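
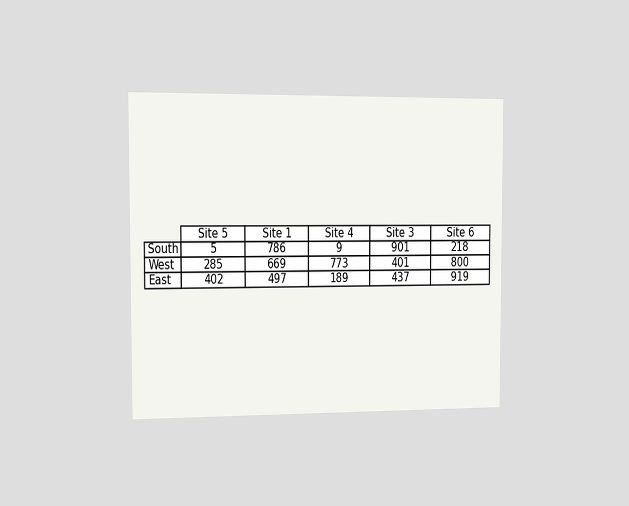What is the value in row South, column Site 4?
9

The chart is viewed slightly from the left. The (South, Site 4) cell reads 9.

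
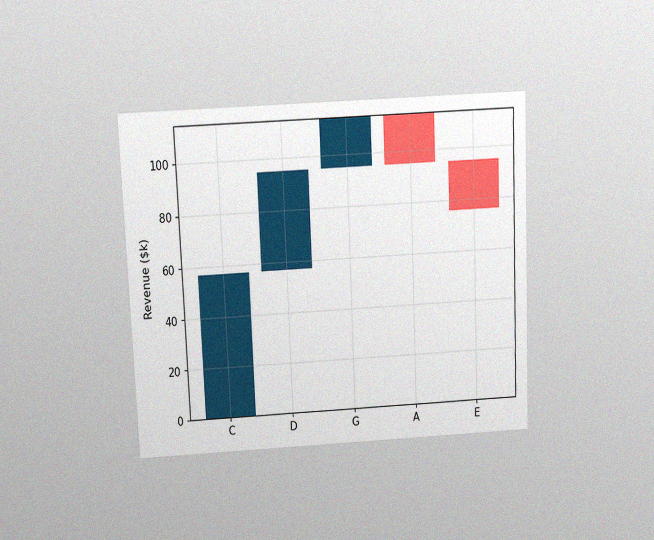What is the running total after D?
The chart is tilted about 2° counter-clockwise and viewed slightly from above, with some photo noise. After D the running total reaches $95k.

$95k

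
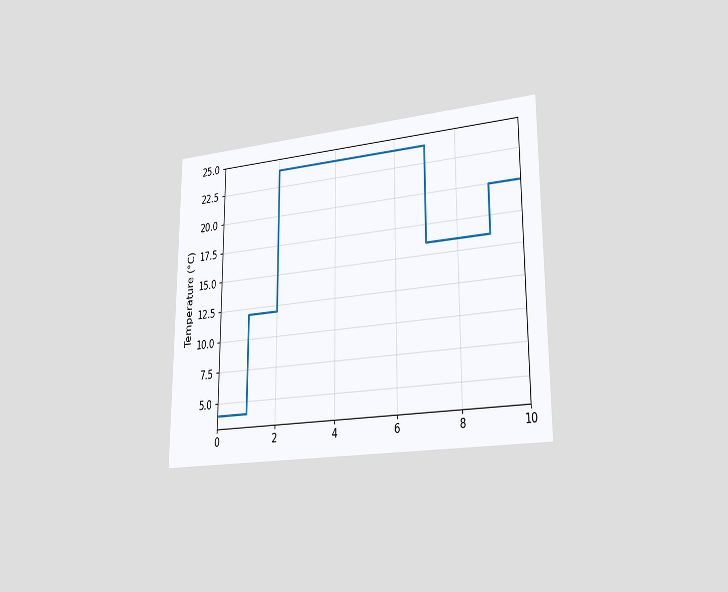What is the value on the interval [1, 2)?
The chart is viewed slightly from the right. On [1, 2) the step sits at 12°C.

12°C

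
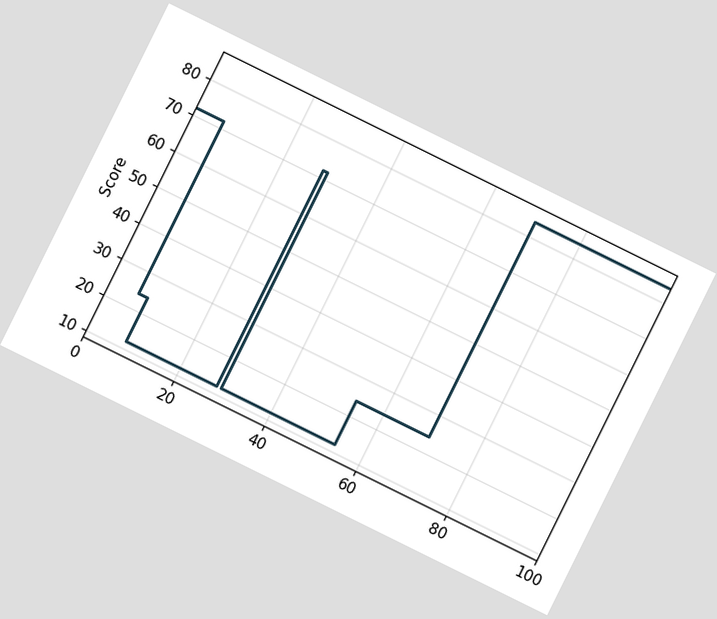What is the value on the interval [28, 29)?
The chart is tilted about 26° clockwise. On [28, 29) the step sits at 72.

72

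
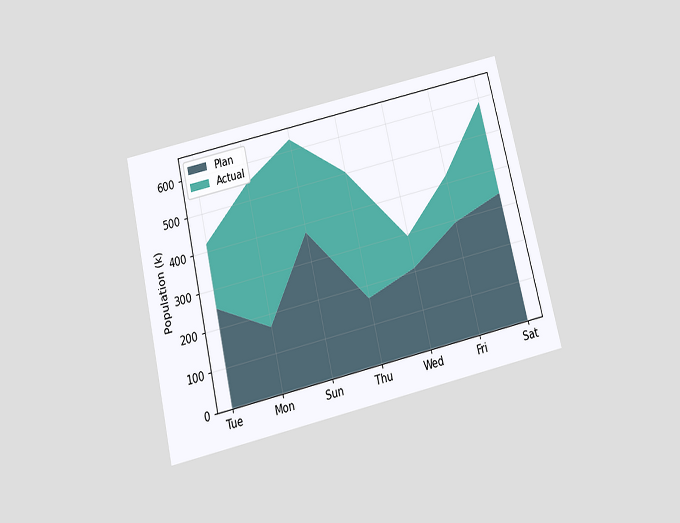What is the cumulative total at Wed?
The chart is tilted about 13° counter-clockwise and viewed slightly from below. The stacked total at Wed reaches 294k.

294k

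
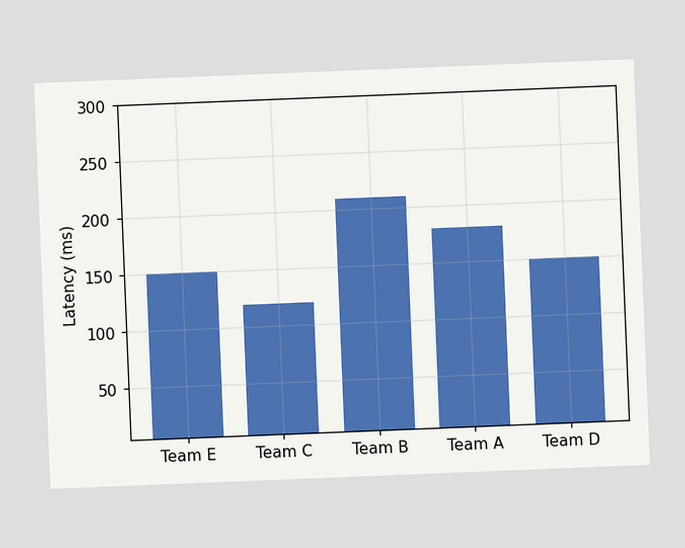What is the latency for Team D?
The chart is tilted about 2° counter-clockwise. Reading along the chart's y-axis, the Team D bar reaches 150ms.

150ms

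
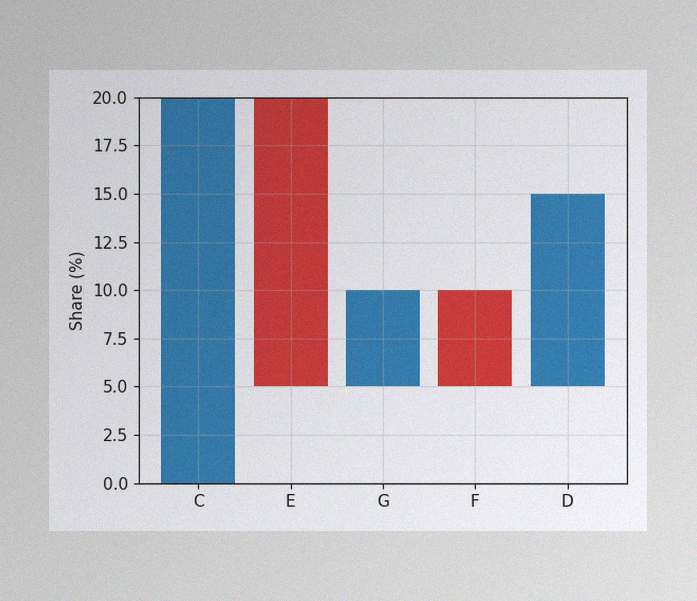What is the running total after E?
5%

The image has some photo noise and uneven lighting. After E the running total reaches 5%.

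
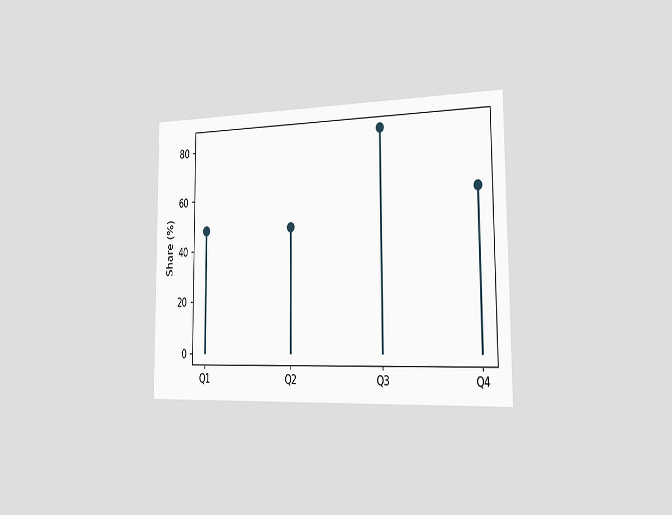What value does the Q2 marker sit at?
48%

The chart is viewed slightly from the right. The Q2 marker sits at 48%.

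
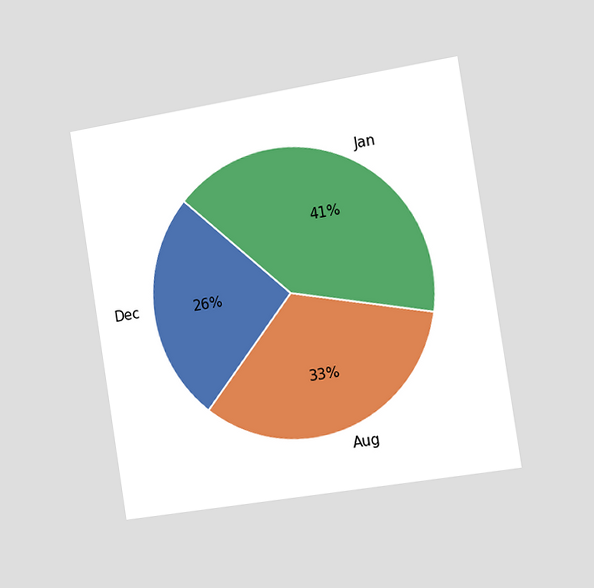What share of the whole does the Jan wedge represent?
41%

The chart is tilted about 9° counter-clockwise and viewed slightly from the right. The Jan slice takes up 41% of the pie.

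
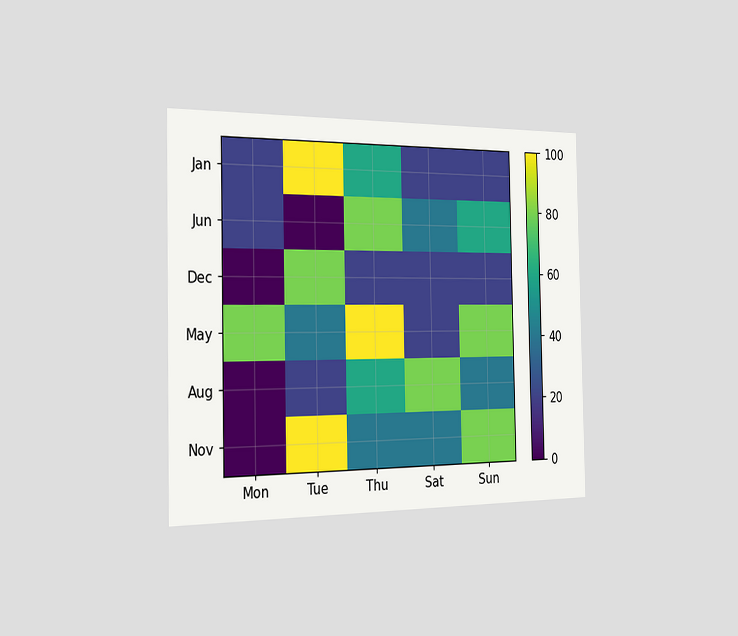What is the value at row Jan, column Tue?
100

The chart is viewed slightly from the left. Matching cell (Jan, Tue) against the colorbar gives 100.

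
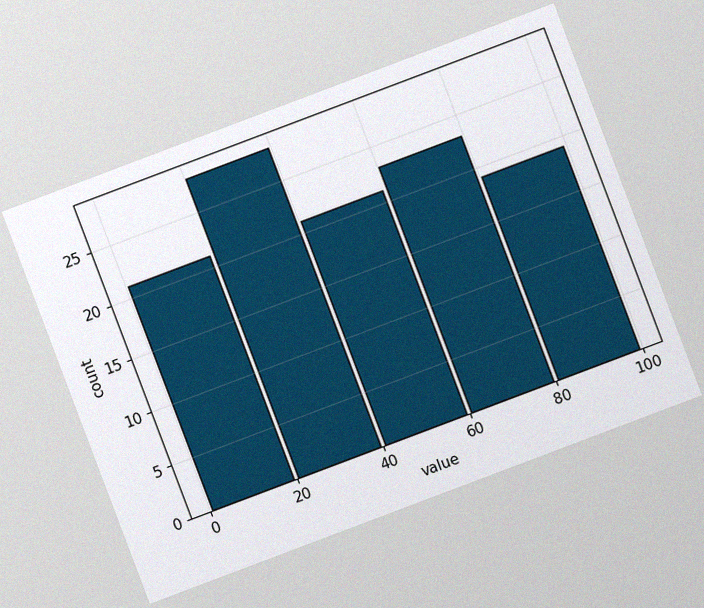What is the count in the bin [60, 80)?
23

The chart is tilted about 21° counter-clockwise, with some photo noise. The [60, 80) bin has height 23.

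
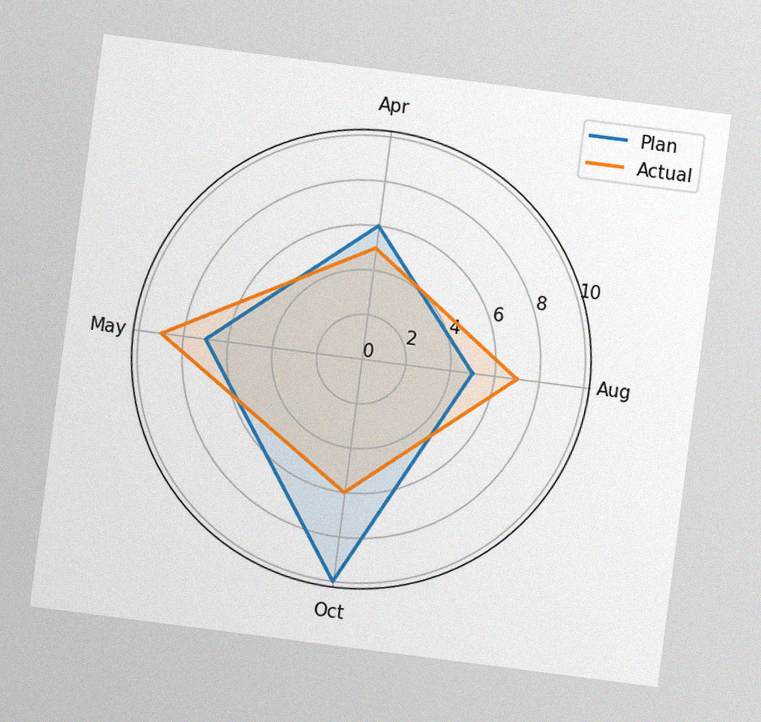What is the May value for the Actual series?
The chart is tilted about 7° clockwise, with some photo noise. On the May axis, Actual reaches 9.

9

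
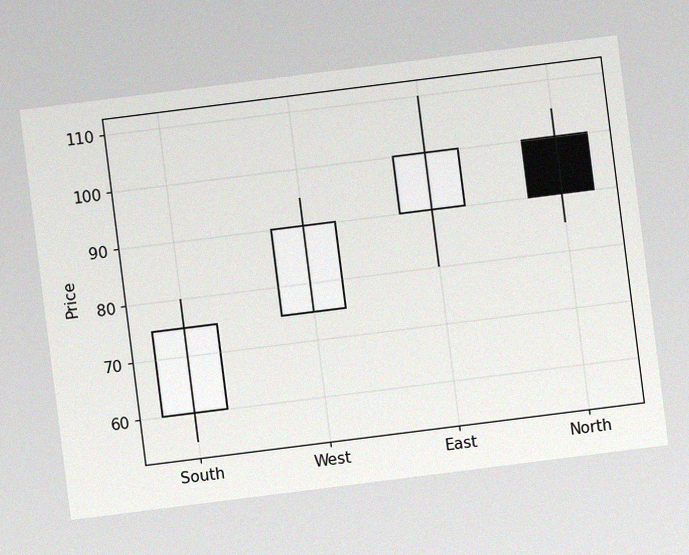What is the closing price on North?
90

The chart is tilted about 7° counter-clockwise, with some photo noise. The North candle closes at 90.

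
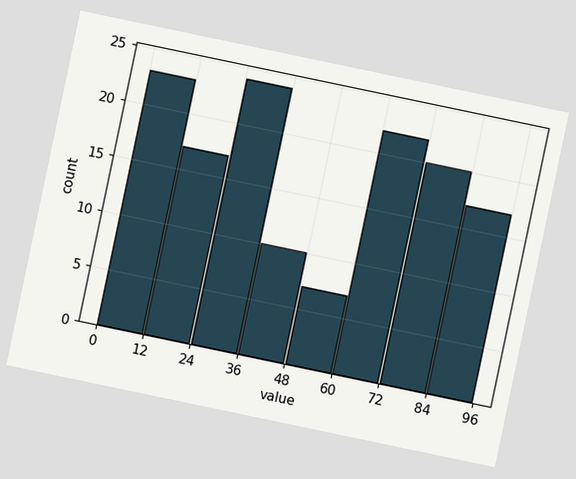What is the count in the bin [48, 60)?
7

The chart is tilted about 12° clockwise. The [48, 60) bin has height 7.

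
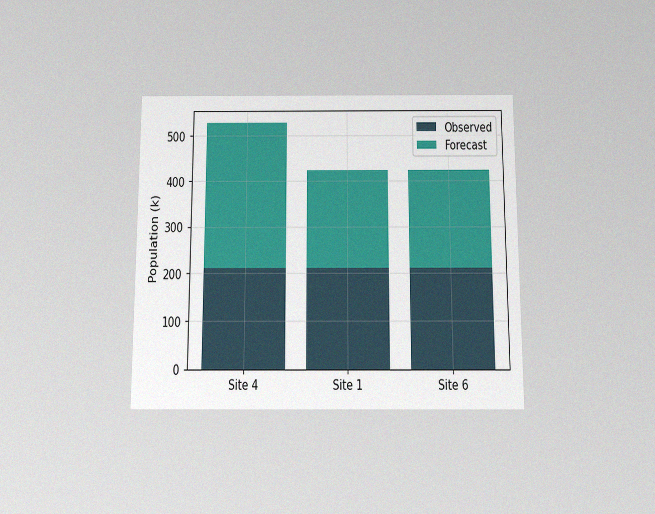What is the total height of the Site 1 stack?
424k

The chart is viewed slightly from below, with some photo noise. The Site 1 stack's top reaches 424k on the y-axis.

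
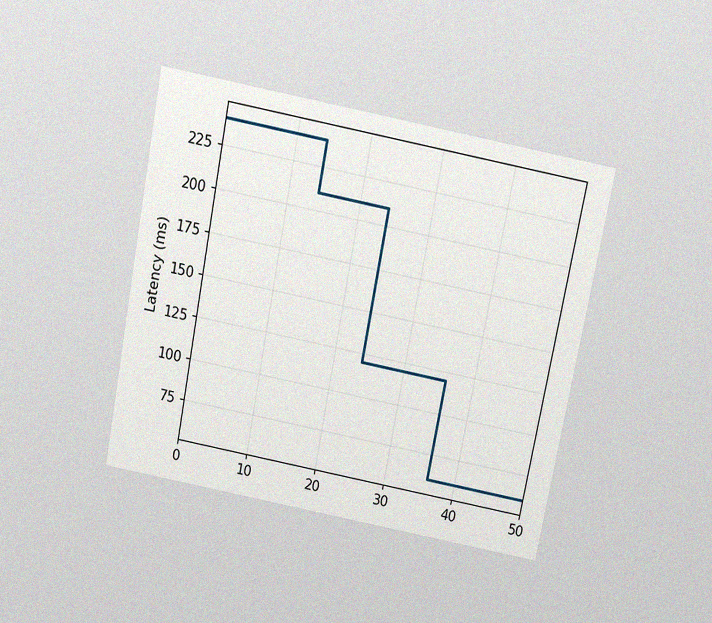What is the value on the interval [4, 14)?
The chart is tilted about 11° clockwise and viewed slightly from above, with some photo noise. On [4, 14) the step sits at 240ms.

240ms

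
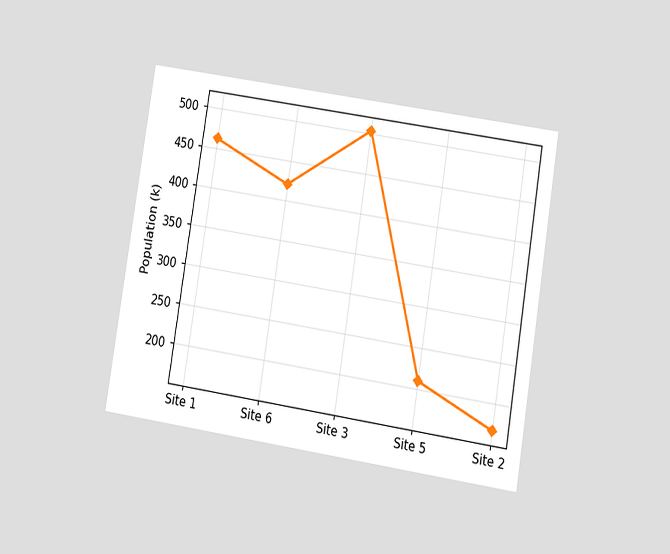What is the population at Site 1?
462k

The chart is tilted about 9° clockwise and viewed at a slight angle. At Site 1, the line is at 462k.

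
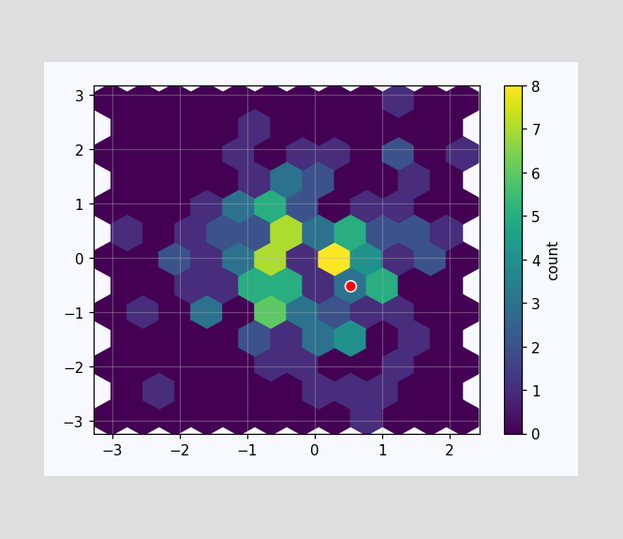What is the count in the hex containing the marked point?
The marked hex reads 3 on the colorbar.

3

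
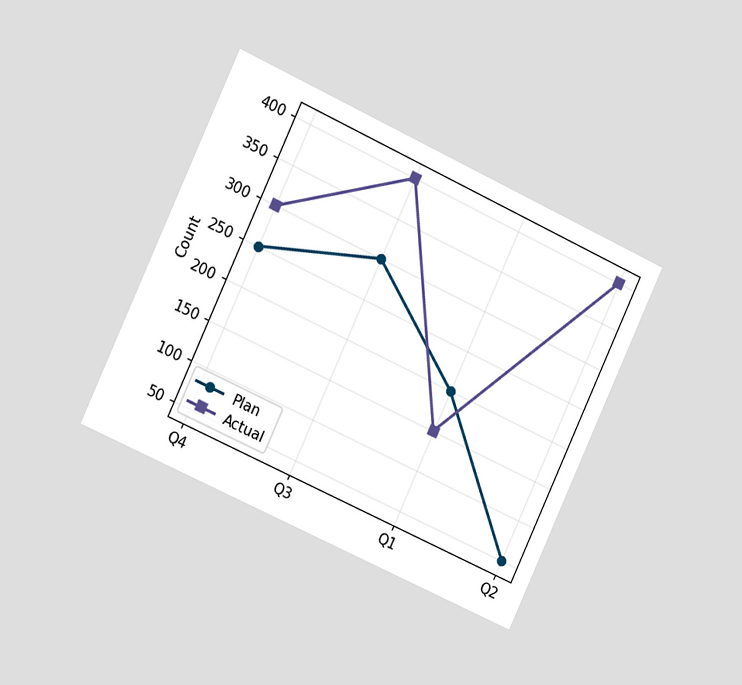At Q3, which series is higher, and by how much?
The chart is tilted about 25° clockwise and viewed slightly from the left. At Q3, Actual sits above the other line by 100.

Actual, by 100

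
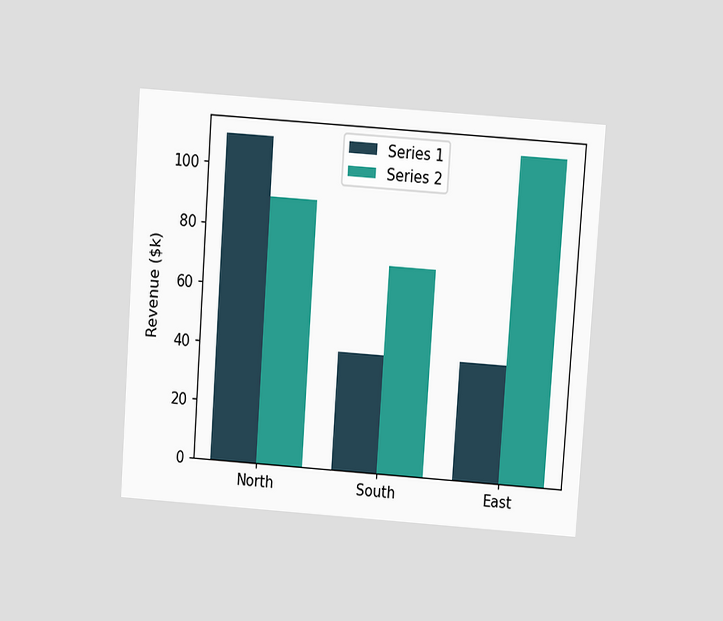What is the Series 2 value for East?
The chart is tilted about 4° clockwise and viewed at a slight angle. The Series 2 bar at East reaches $110k on the y-axis.

$110k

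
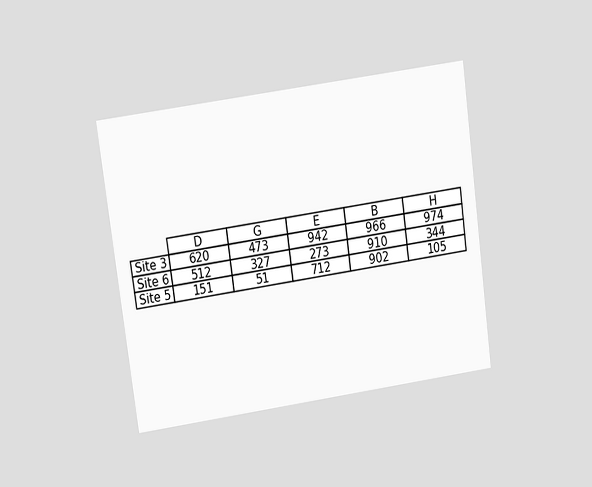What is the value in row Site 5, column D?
151

The chart is tilted about 8° counter-clockwise and viewed at a slight angle. The (Site 5, D) cell reads 151.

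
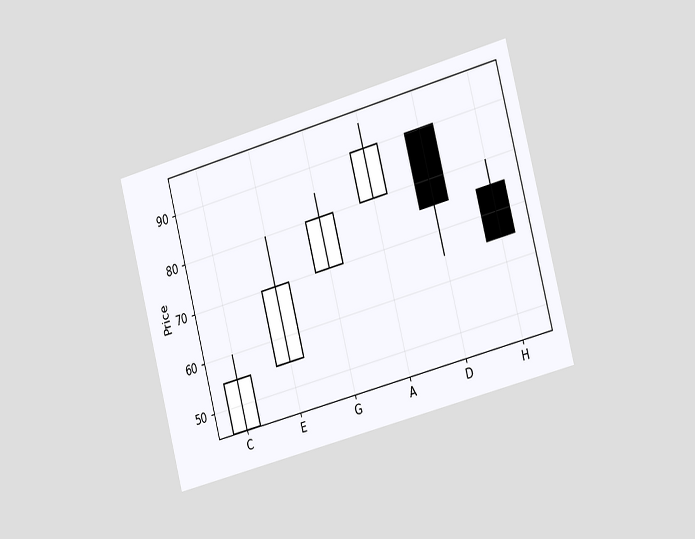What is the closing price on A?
90

The chart is tilted about 15° counter-clockwise and viewed slightly from the right. The A candle closes at 90.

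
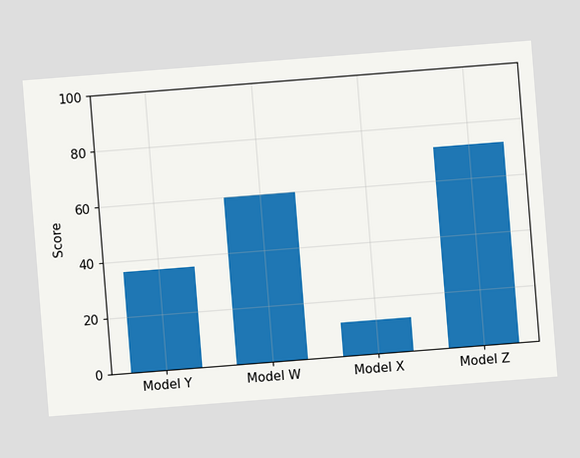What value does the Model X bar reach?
The chart is tilted about 4° counter-clockwise. Reading along the chart's y-axis, the Model X bar reaches 12.

12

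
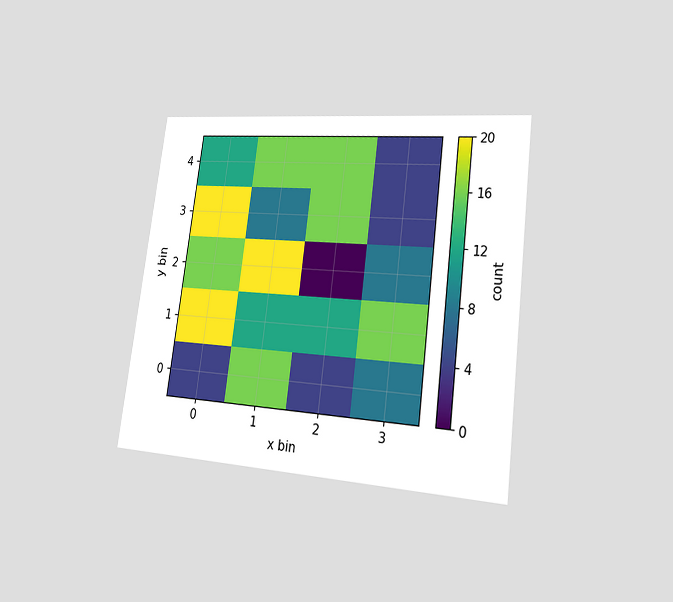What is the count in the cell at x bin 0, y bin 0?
4

The chart is tilted about 7° clockwise and viewed slightly from the right. Matching the cell (0, 0) against the colorbar gives 4.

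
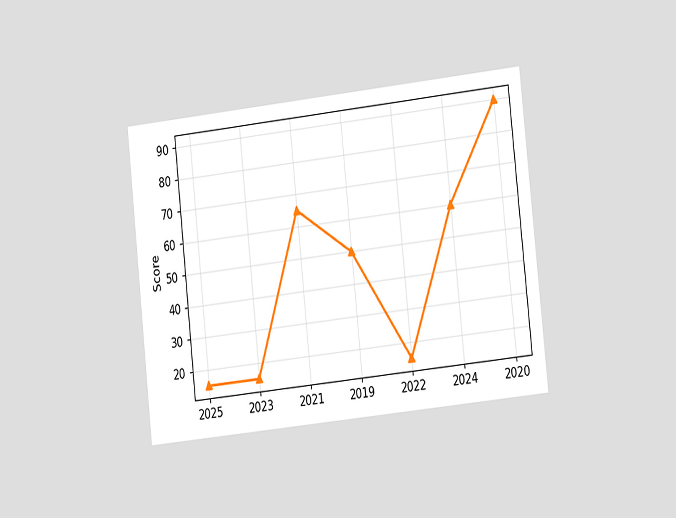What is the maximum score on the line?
The chart is tilted about 6° counter-clockwise and viewed at a slight angle. The highest point is at 2020, and reading across to the y-axis gives 90.

90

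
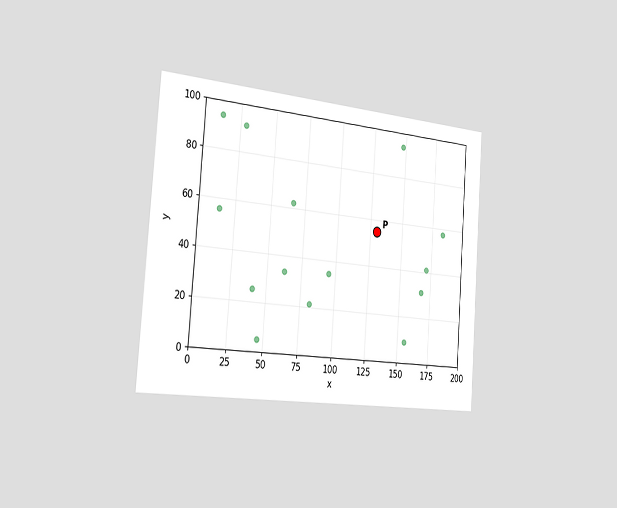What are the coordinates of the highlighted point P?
The chart is tilted about 4° clockwise and viewed slightly from the left. Following the gridlines from P to each axis, P sits at (130, 55).

(130, 55)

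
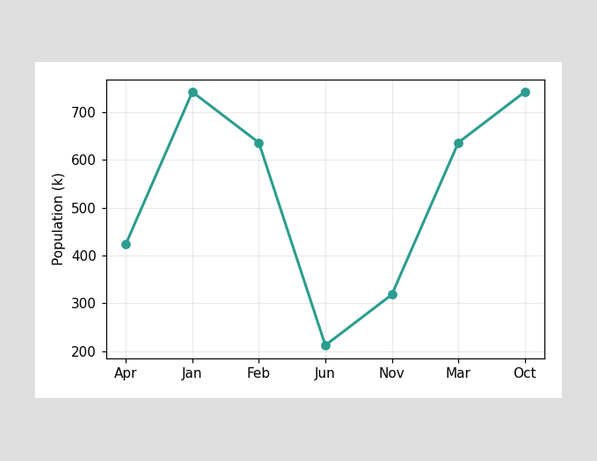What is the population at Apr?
At Apr, the line is at 424k.

424k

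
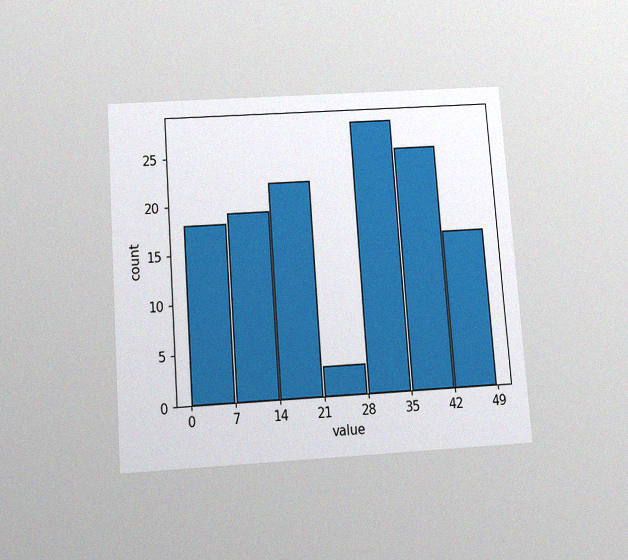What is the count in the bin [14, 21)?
22

The chart is tilted about 4° counter-clockwise and viewed slightly from below, with some photo noise. The [14, 21) bin has height 22.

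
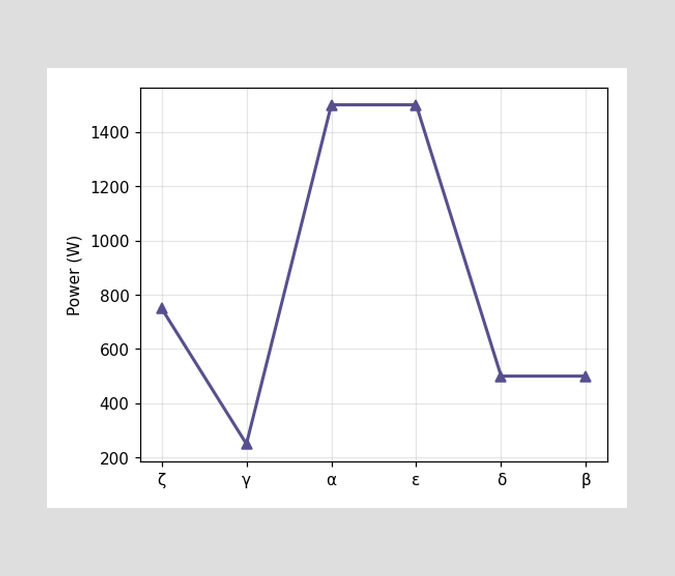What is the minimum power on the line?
The lowest point is at γ, and reading across to the y-axis gives 250W.

250W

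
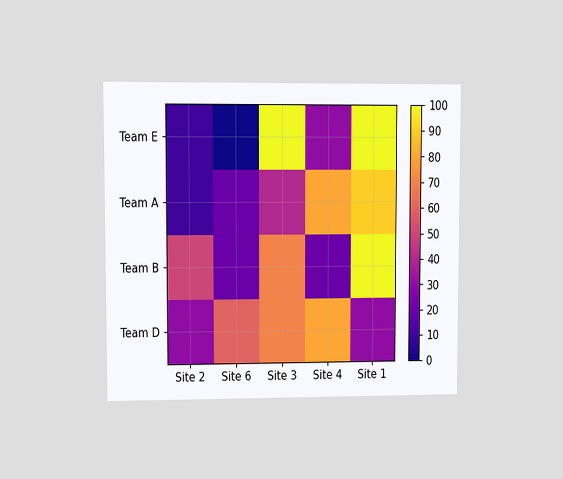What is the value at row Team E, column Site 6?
0

The chart is viewed at a slight angle. Matching cell (Team E, Site 6) against the colorbar gives 0.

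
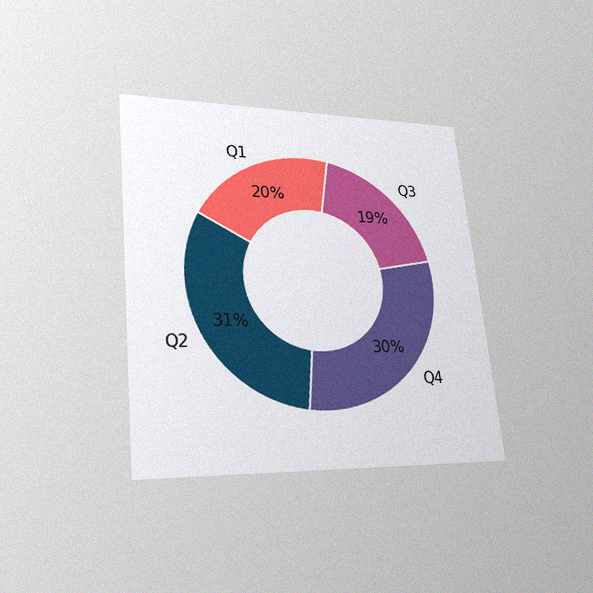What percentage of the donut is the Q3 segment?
19%

The chart is tilted about 6° counter-clockwise and viewed at a slight angle, with some photo noise. The Q3 segment takes up 19% of the ring.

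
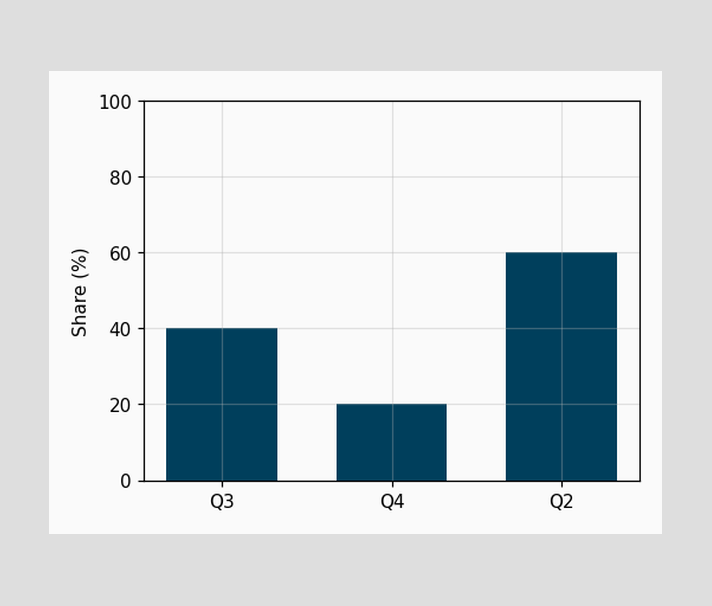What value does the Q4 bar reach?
Reading along the chart's y-axis, the Q4 bar reaches 20%.

20%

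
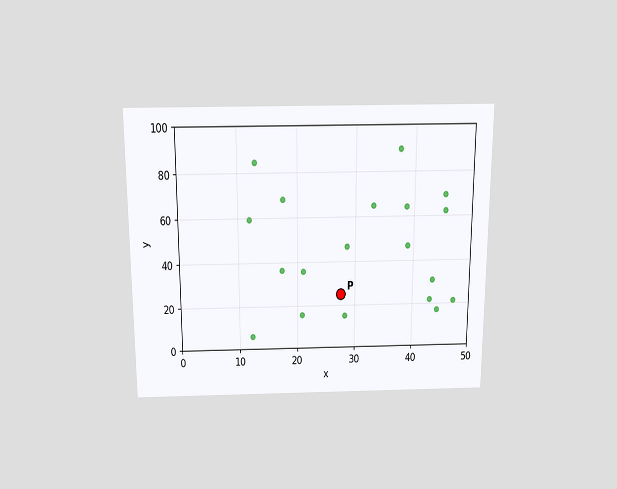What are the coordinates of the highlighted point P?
(27.5, 25)

The chart is viewed slightly from above. Following the gridlines from P to each axis, P sits at (27.5, 25).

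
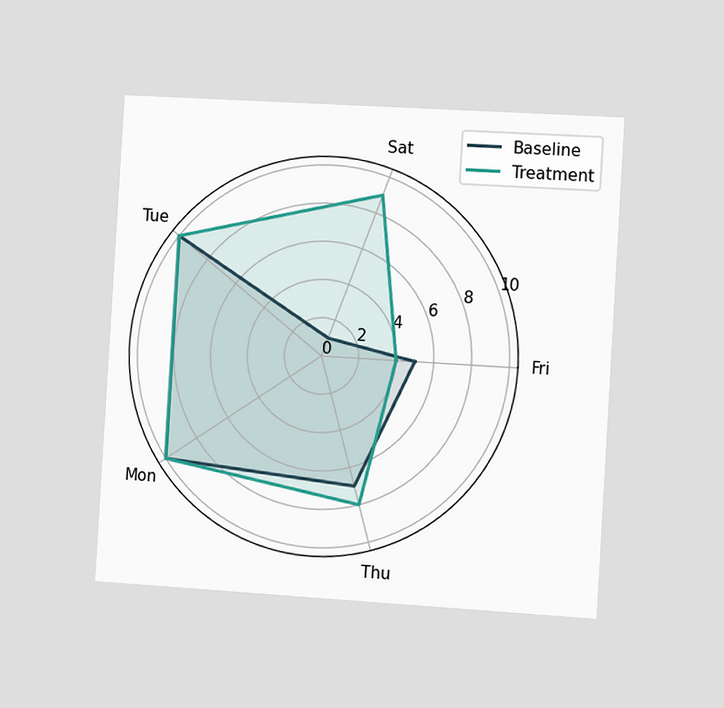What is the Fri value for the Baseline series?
5

The chart is tilted about 3° clockwise and viewed slightly from the right. On the Fri axis, Baseline reaches 5.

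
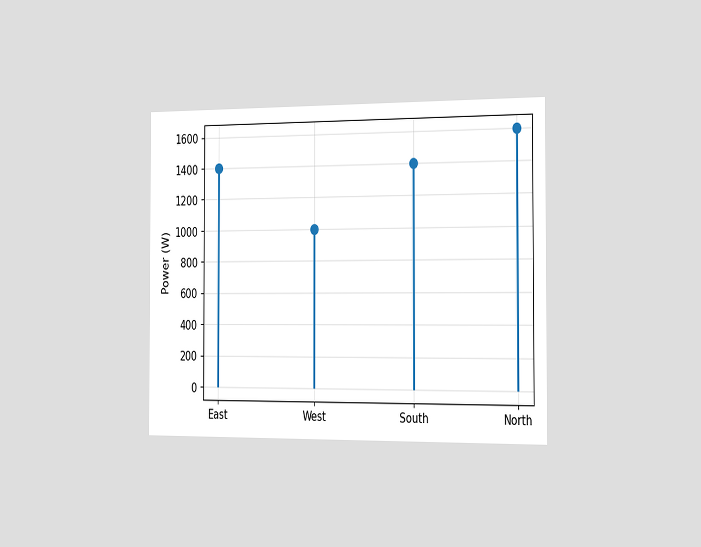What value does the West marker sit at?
1000W

The chart is viewed slightly from the right. The West marker sits at 1000W.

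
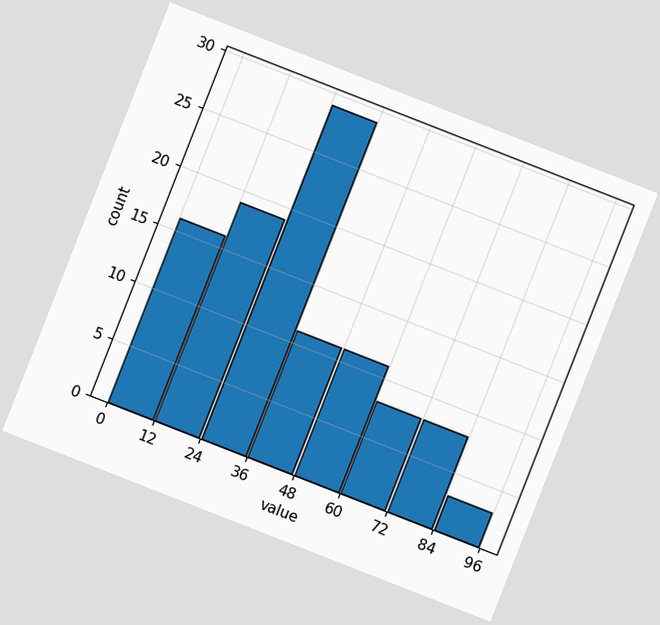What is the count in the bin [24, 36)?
29

The chart is tilted about 21° clockwise. The [24, 36) bin has height 29.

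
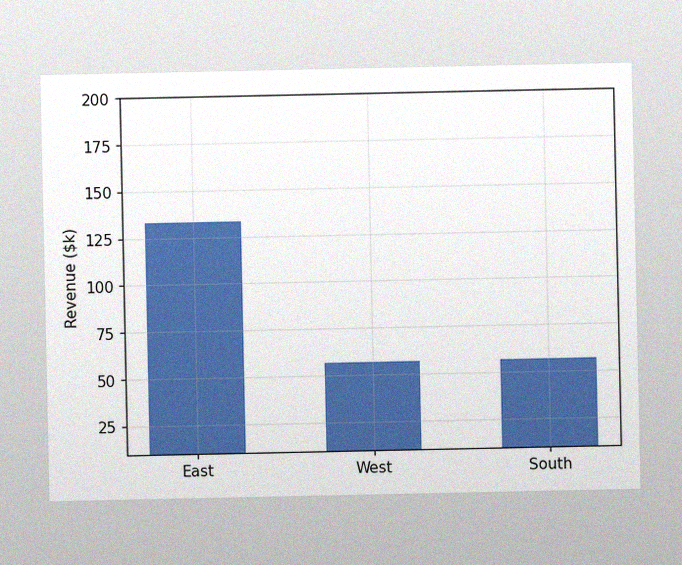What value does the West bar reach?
$57k

The image has some photo noise and uneven lighting. Reading along the chart's y-axis, the West bar reaches $57k.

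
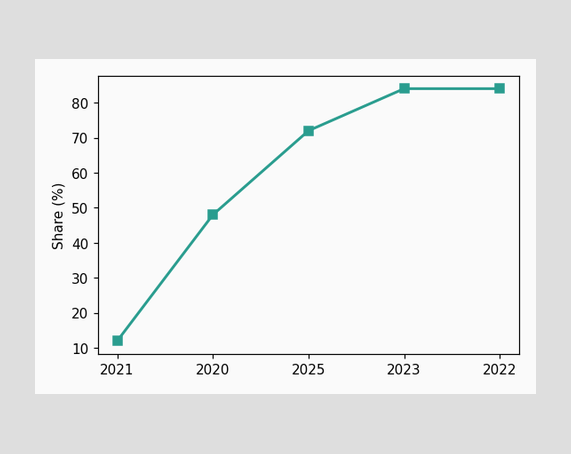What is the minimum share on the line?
12%

The lowest point is at 2021, and reading across to the y-axis gives 12%.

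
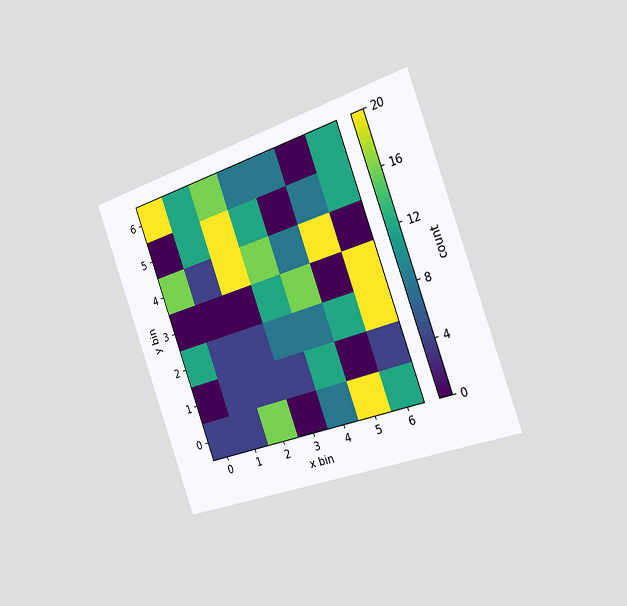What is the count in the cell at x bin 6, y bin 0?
12

The chart is tilted about 20° counter-clockwise and viewed slightly from the right. Matching the cell (6, 0) against the colorbar gives 12.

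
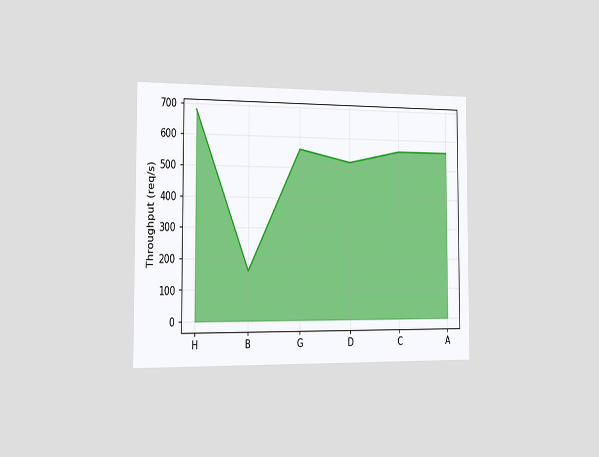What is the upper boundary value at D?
The chart is viewed slightly from the left. At D the upper boundary is at 520req/s.

520req/s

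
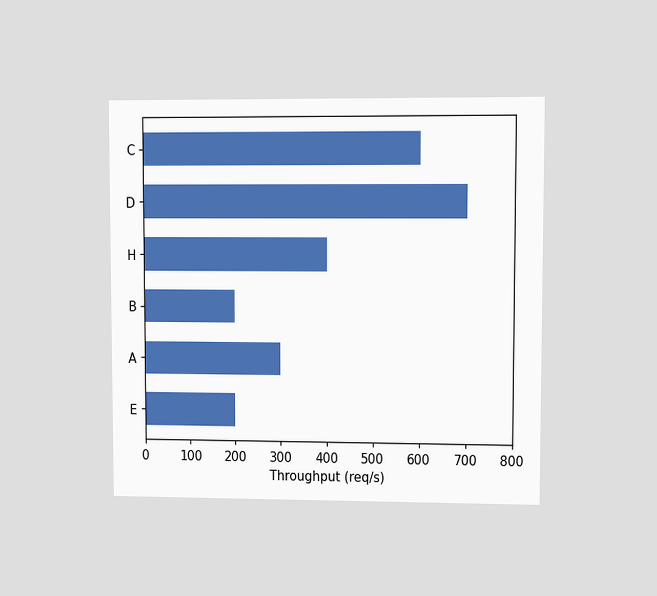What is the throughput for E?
The chart is viewed at a slight angle. Reading along the chart's x-axis, the E bar reaches 200req/s.

200req/s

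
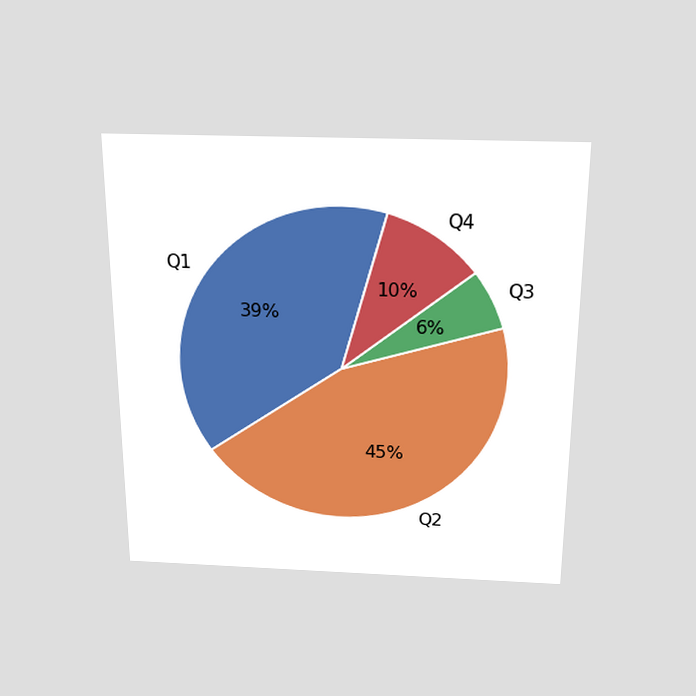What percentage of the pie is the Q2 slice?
45%

The chart is viewed slightly from above. The Q2 slice takes up 45% of the pie.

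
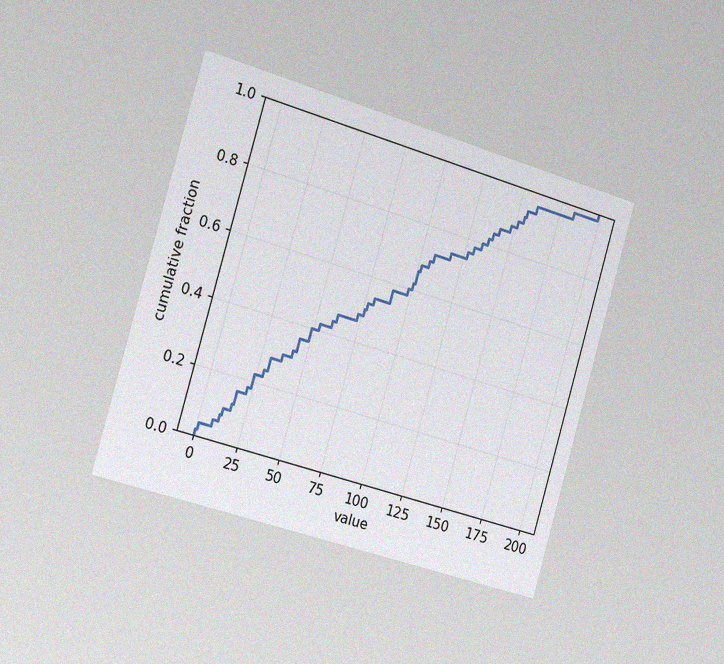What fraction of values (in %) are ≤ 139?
The chart is tilted about 16° clockwise and viewed slightly from the left, with some photo noise. At x=139 the ECDF step is at 84%.

84%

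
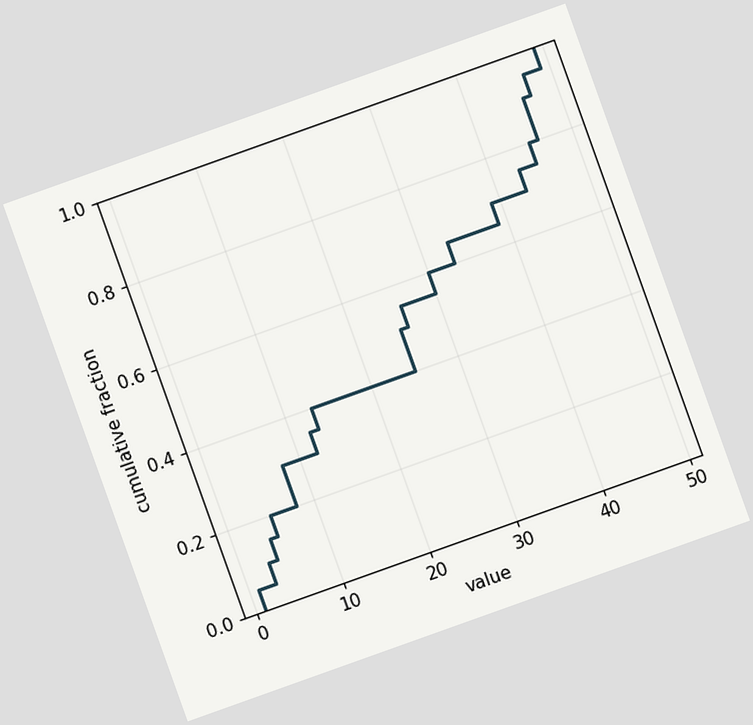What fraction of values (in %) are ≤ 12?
The chart is tilted about 20° counter-clockwise. At x=12 the ECDF step is at 35%.

35%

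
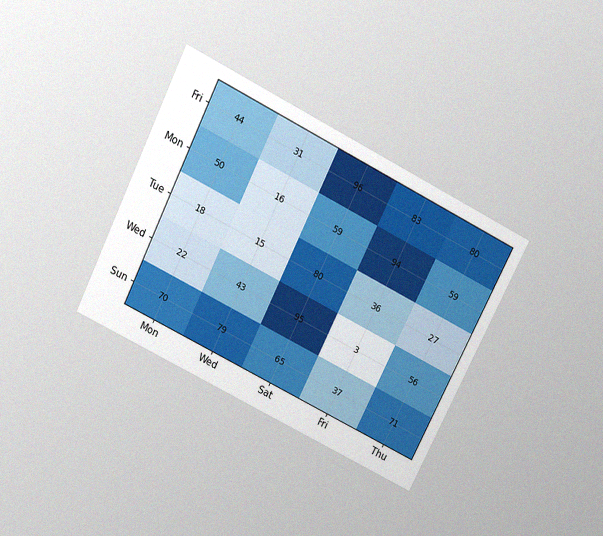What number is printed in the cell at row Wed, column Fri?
The chart is tilted about 27° clockwise and viewed slightly from above, with some photo noise. The (Wed, Fri) cell reads 3.

3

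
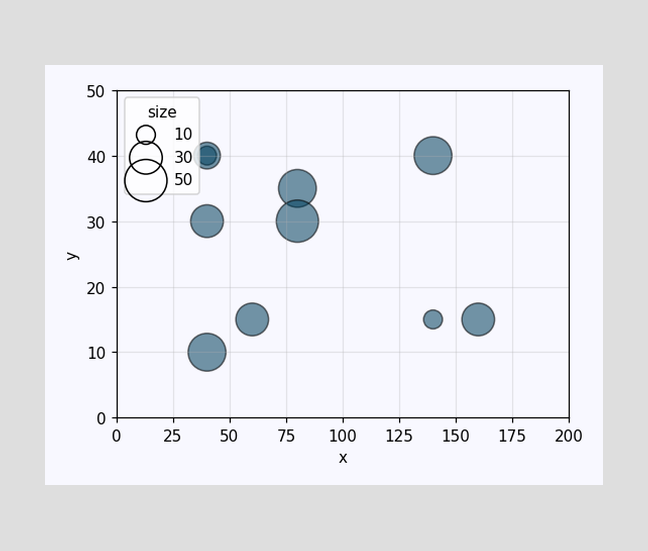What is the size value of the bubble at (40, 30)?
30

Matching the bubble at (40, 30) against the size legend gives 30.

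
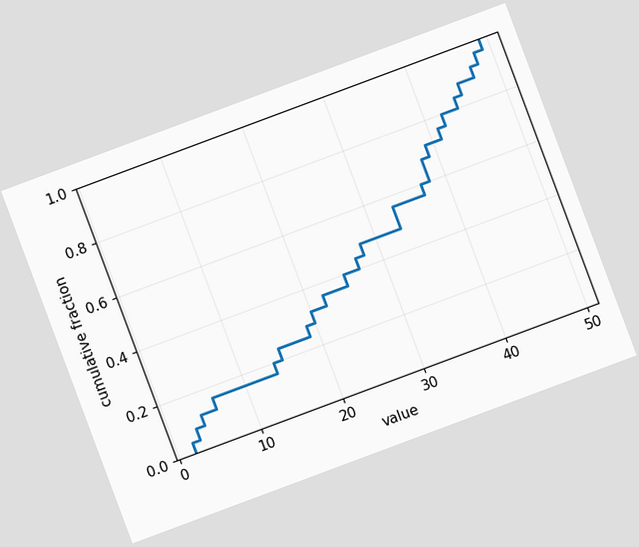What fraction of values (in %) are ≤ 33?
56%

The chart is tilted about 20° counter-clockwise. At x=33 the ECDF step is at 56%.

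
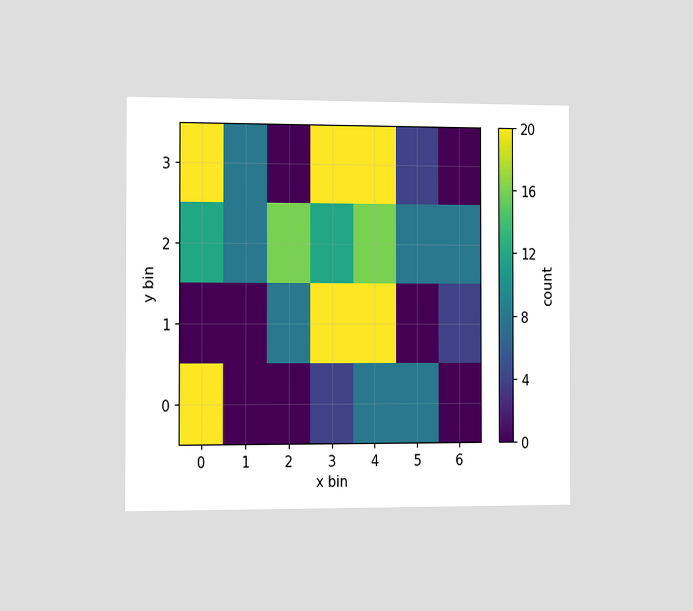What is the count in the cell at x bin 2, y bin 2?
16

The chart is viewed slightly from the left. Matching the cell (2, 2) against the colorbar gives 16.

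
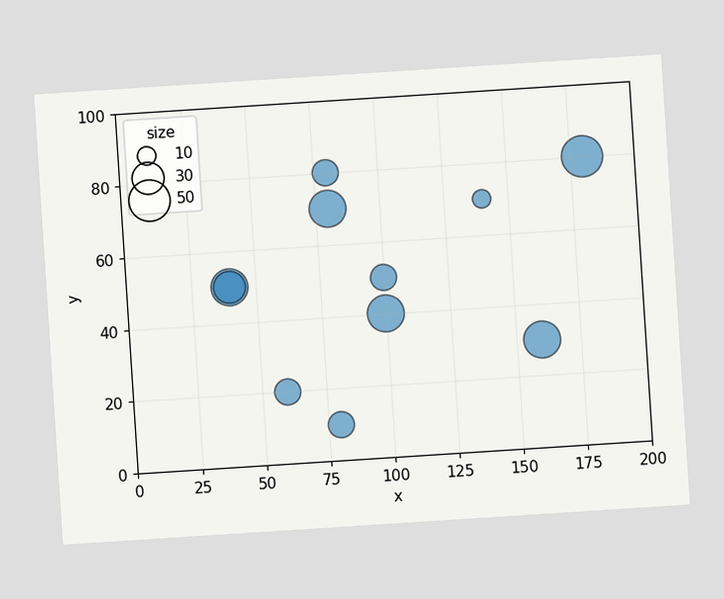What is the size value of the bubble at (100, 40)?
40

The chart is tilted about 4° counter-clockwise. Matching the bubble at (100, 40) against the size legend gives 40.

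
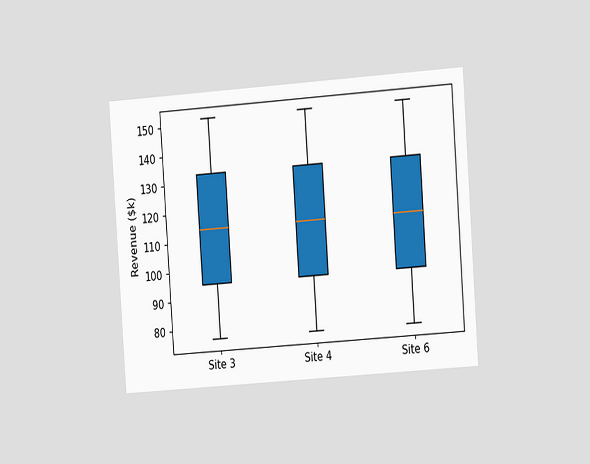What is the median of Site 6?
$114k

The chart is tilted about 4° counter-clockwise and viewed slightly from the right. The median line in the Site 6 box sits at $114k.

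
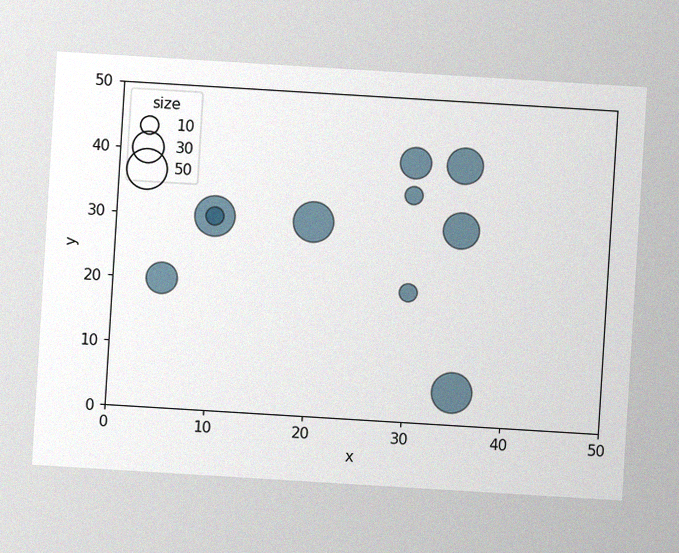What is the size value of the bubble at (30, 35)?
The chart is tilted about 3° clockwise, with some photo noise. Matching the bubble at (30, 35) against the size legend gives 10.

10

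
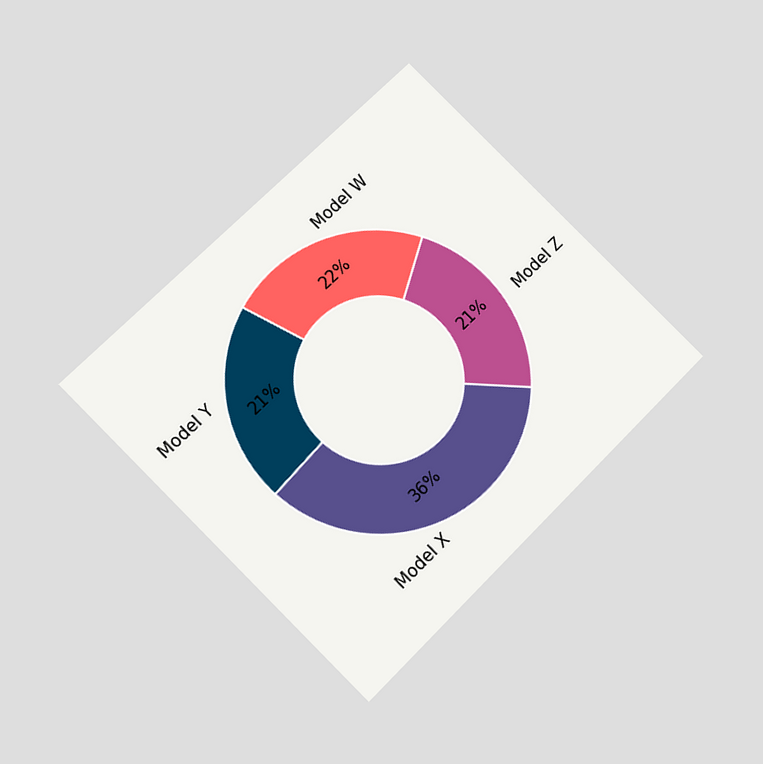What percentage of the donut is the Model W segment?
22%

The chart is tilted about 45° counter-clockwise and viewed slightly from below. The Model W segment takes up 22% of the ring.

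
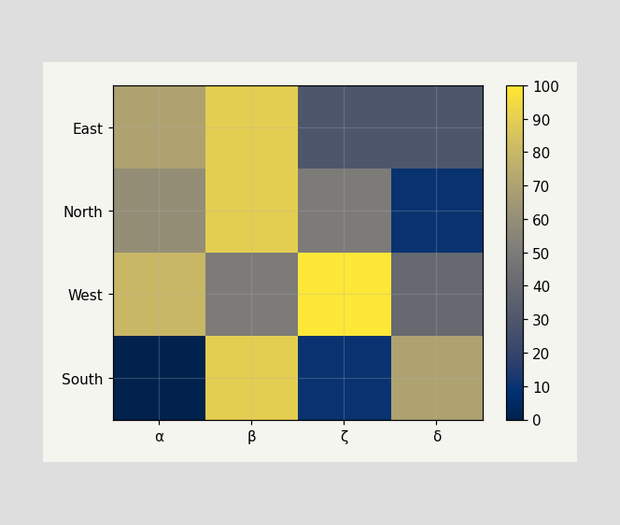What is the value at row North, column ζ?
Matching cell (North, ζ) against the colorbar gives 50.

50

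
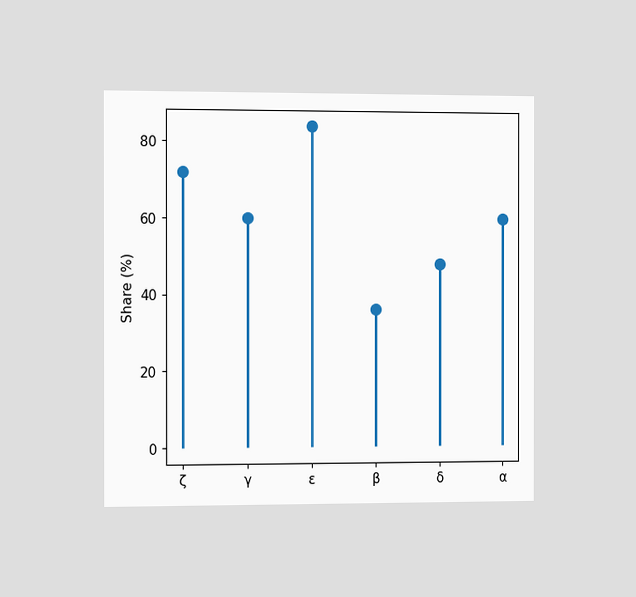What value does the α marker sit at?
The chart is viewed slightly from the left. The α marker sits at 60%.

60%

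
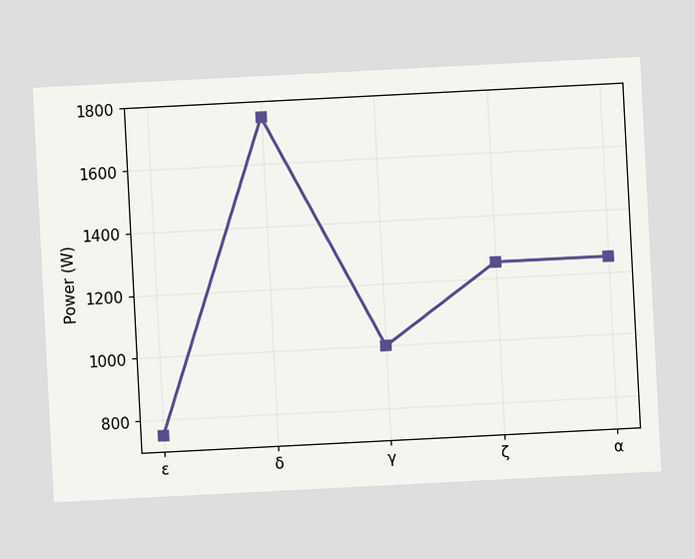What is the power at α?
1250W

The chart is tilted about 3° counter-clockwise. At α, the line is at 1250W.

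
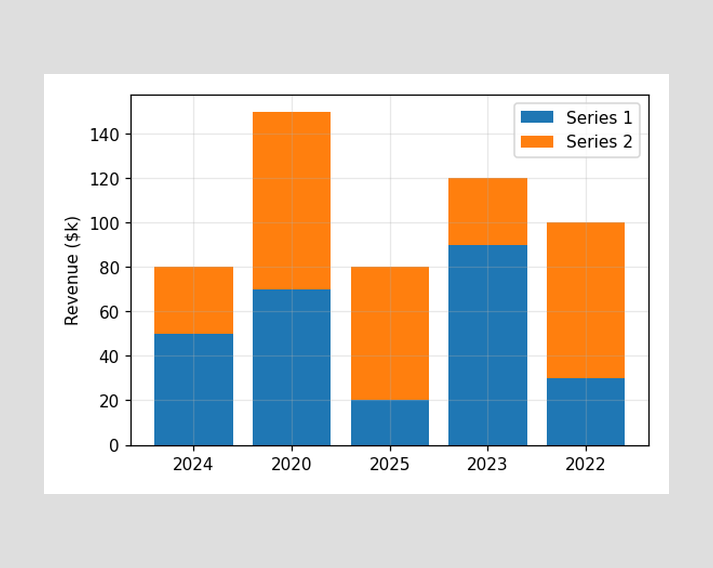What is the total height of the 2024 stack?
The 2024 stack's top reaches $80k on the y-axis.

$80k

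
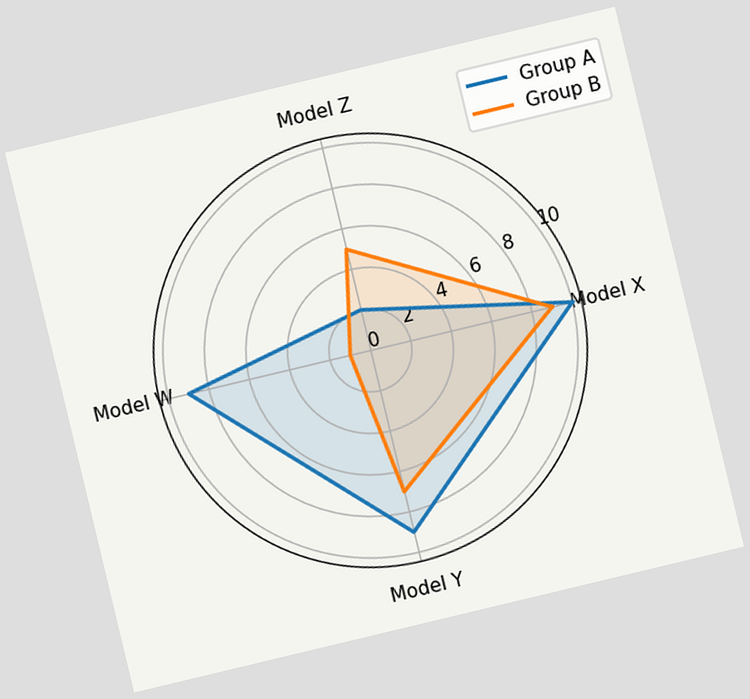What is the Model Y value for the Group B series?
The chart is tilted about 13° counter-clockwise. On the Model Y axis, Group B reaches 7.

7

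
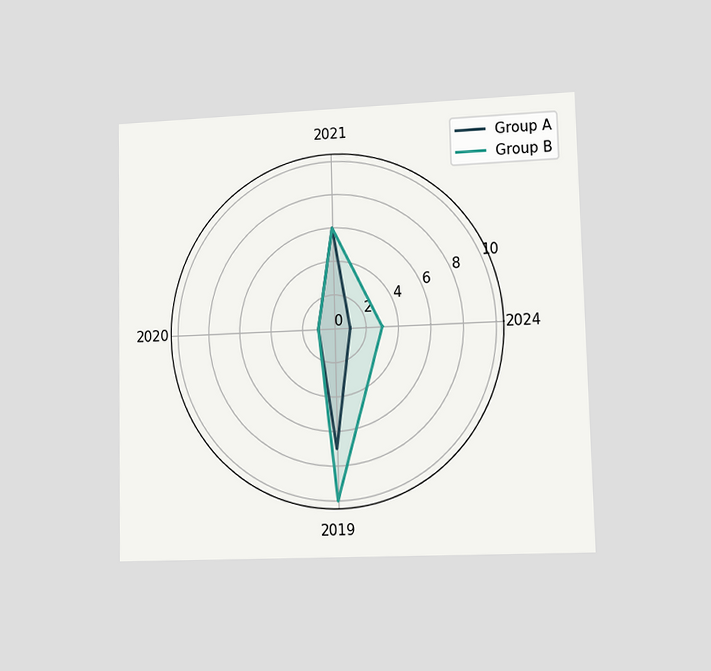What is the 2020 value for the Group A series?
The chart is viewed at a slight angle. On the 2020 axis, Group A reaches 1.

1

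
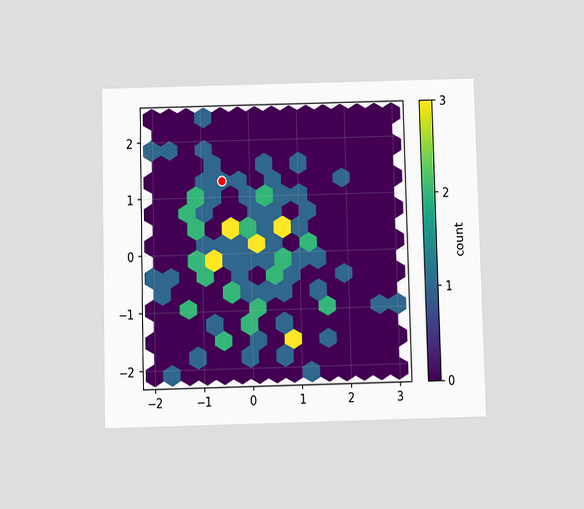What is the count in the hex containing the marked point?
1

The chart is viewed slightly from below. The marked hex reads 1 on the colorbar.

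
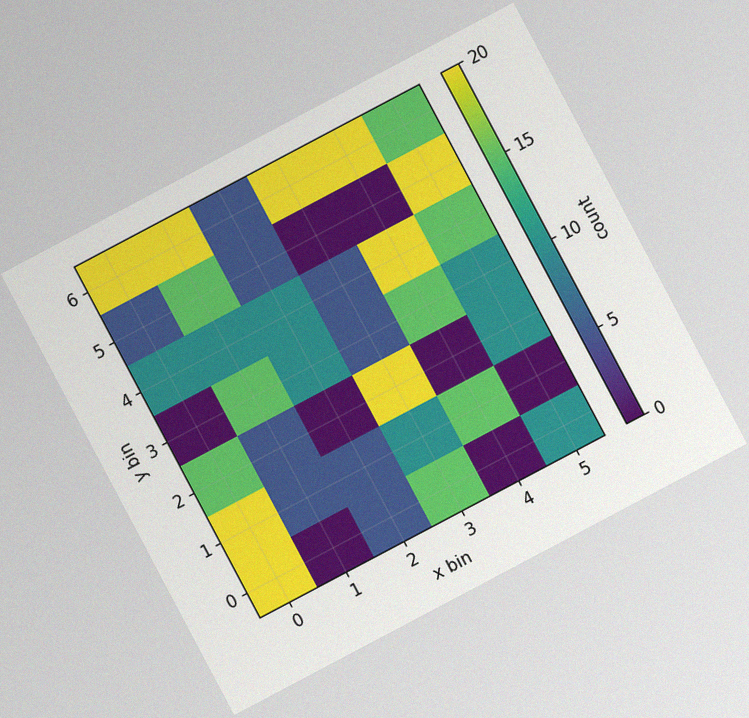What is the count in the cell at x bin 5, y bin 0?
The chart is tilted about 28° counter-clockwise, with some photo noise. Matching the cell (5, 0) against the colorbar gives 10.

10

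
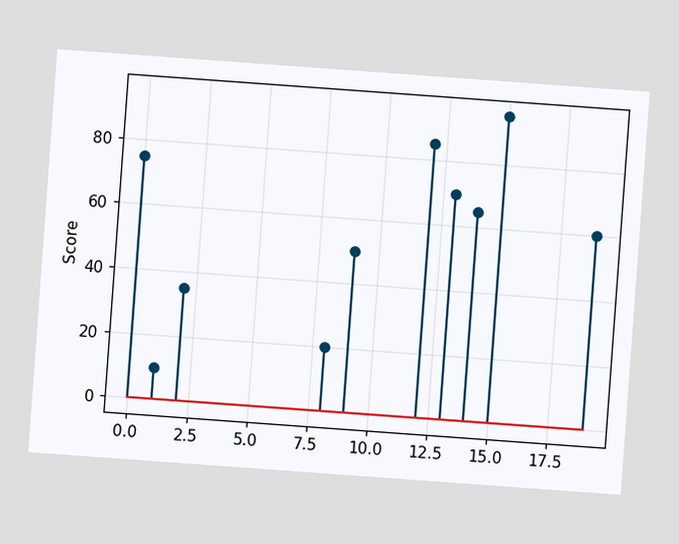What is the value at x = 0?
75

The chart is tilted about 4° clockwise. The stem at x=0 reaches 75.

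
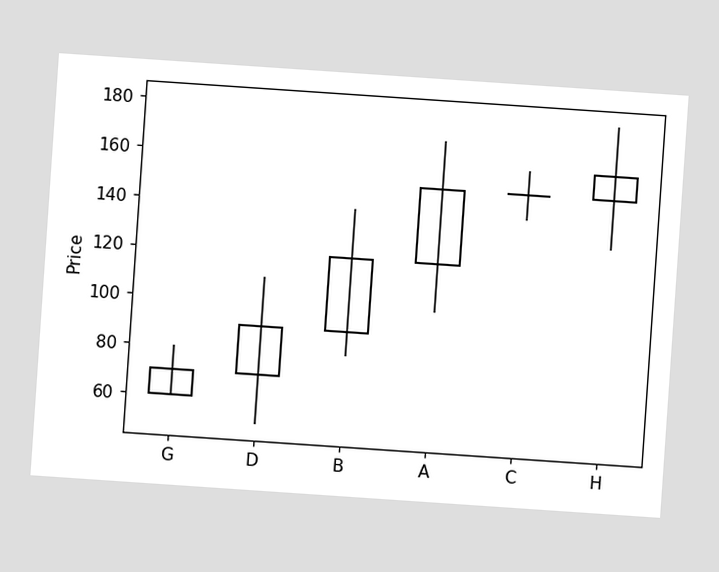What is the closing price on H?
160

The chart is tilted about 4° clockwise. The H candle closes at 160.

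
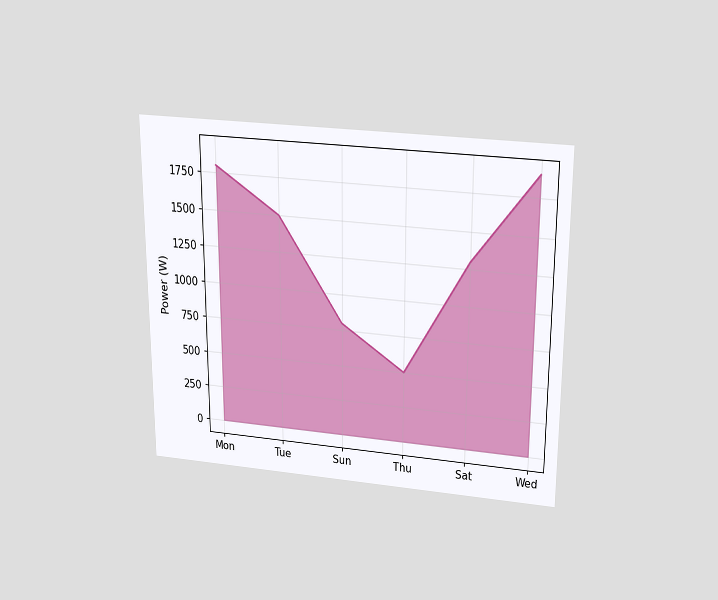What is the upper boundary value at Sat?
The chart is viewed slightly from above. At Sat the upper boundary is at 1300W.

1300W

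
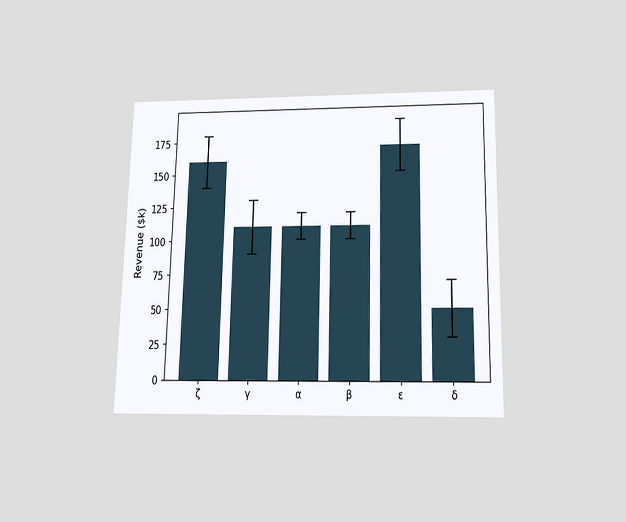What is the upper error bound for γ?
$130k

The chart is viewed slightly from below. The γ bar's upper whisker reaches $130k.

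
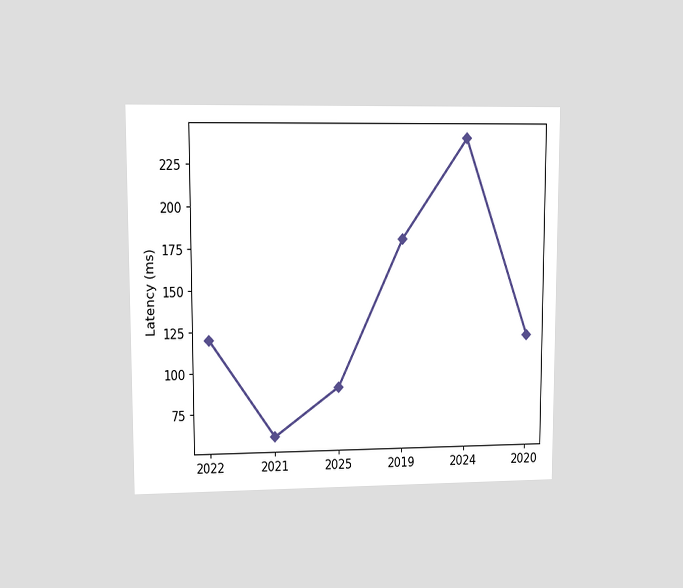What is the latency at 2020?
120ms

The chart is viewed at a slight angle. At 2020, the line is at 120ms.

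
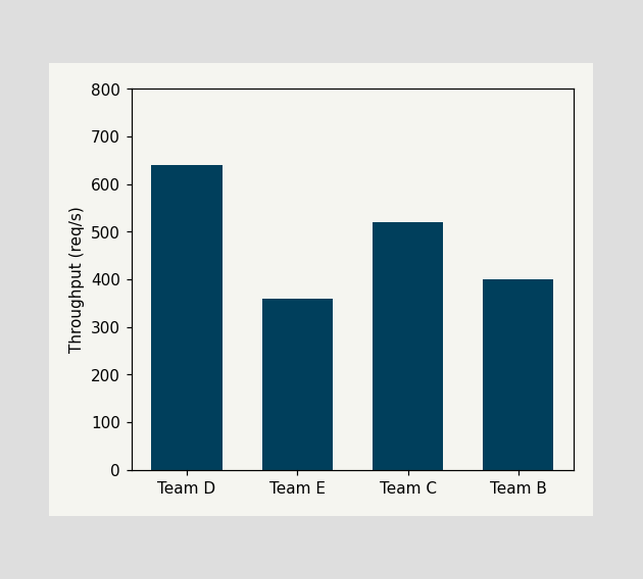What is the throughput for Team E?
360req/s

Reading along the chart's y-axis, the Team E bar reaches 360req/s.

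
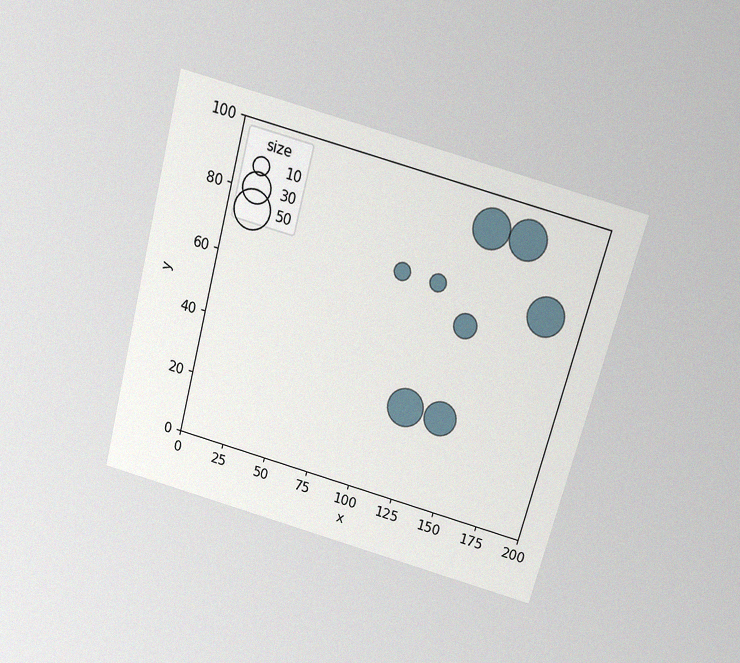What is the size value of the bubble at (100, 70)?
The chart is tilted about 15° clockwise and viewed slightly from above, with some photo noise. Matching the bubble at (100, 70) against the size legend gives 10.

10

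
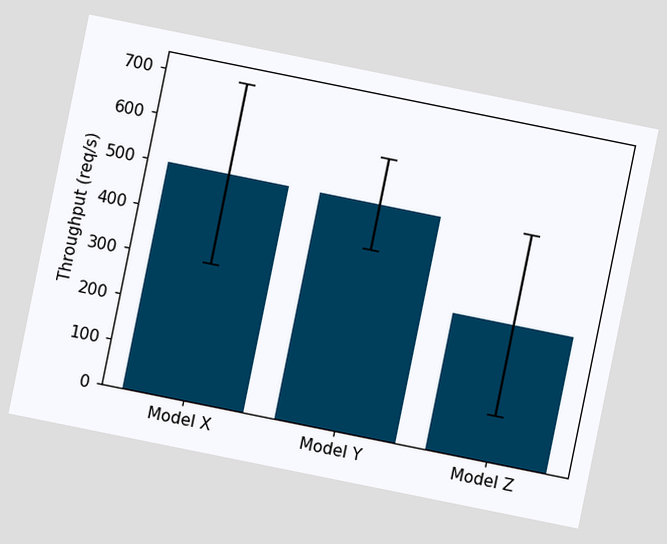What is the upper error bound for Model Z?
The chart is tilted about 11° clockwise. The Model Z bar's upper whisker reaches 500req/s.

500req/s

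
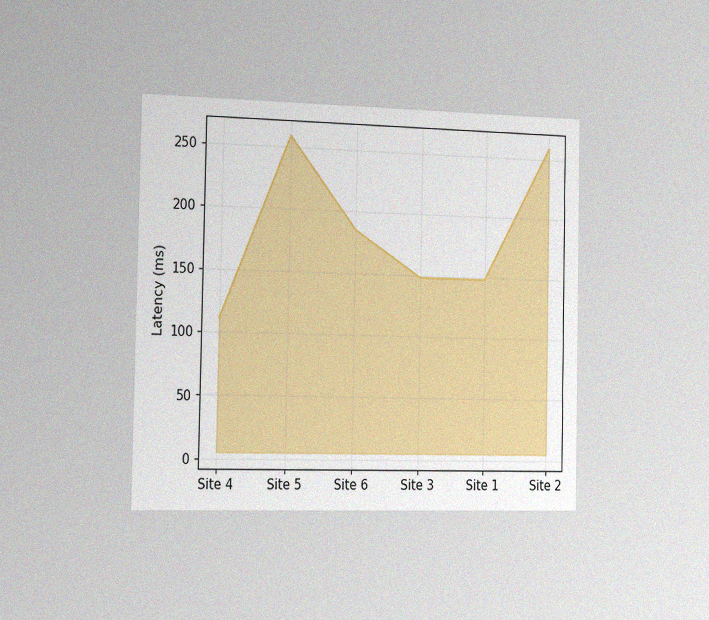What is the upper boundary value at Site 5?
The chart is viewed slightly from the left, with some photo noise. At Site 5 the upper boundary is at 259ms.

259ms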